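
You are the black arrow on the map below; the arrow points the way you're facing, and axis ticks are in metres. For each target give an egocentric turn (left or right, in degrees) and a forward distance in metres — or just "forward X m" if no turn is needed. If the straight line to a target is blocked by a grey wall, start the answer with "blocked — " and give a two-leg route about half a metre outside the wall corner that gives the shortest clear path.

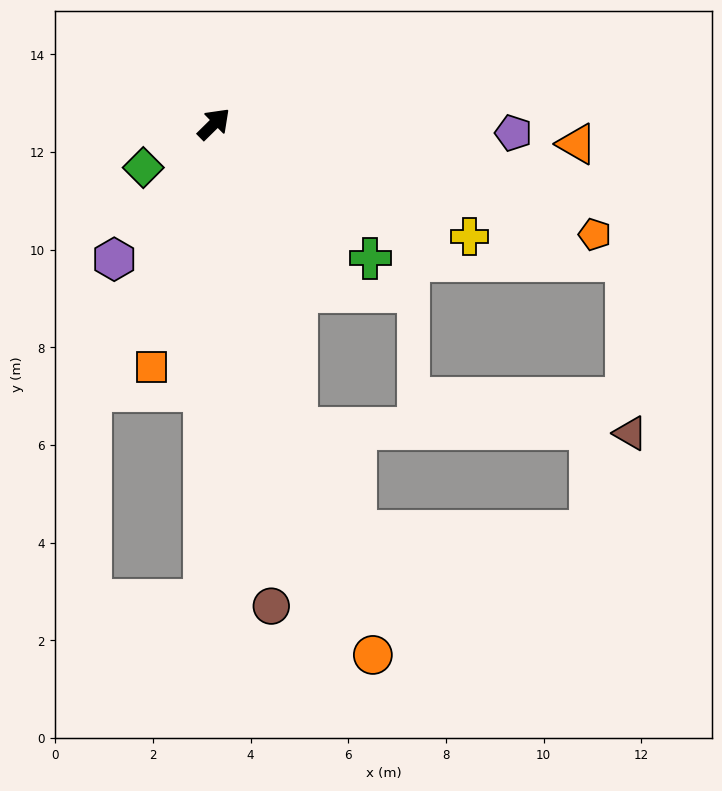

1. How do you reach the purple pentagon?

turn right 46°, forward 6.1 m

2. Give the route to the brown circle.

turn right 128°, forward 9.9 m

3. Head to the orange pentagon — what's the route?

turn right 61°, forward 8.1 m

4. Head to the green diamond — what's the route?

turn left 167°, forward 1.7 m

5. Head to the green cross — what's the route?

turn right 85°, forward 4.2 m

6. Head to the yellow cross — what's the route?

turn right 68°, forward 5.7 m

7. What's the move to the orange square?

turn right 149°, forward 5.1 m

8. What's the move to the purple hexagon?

turn right 171°, forward 3.4 m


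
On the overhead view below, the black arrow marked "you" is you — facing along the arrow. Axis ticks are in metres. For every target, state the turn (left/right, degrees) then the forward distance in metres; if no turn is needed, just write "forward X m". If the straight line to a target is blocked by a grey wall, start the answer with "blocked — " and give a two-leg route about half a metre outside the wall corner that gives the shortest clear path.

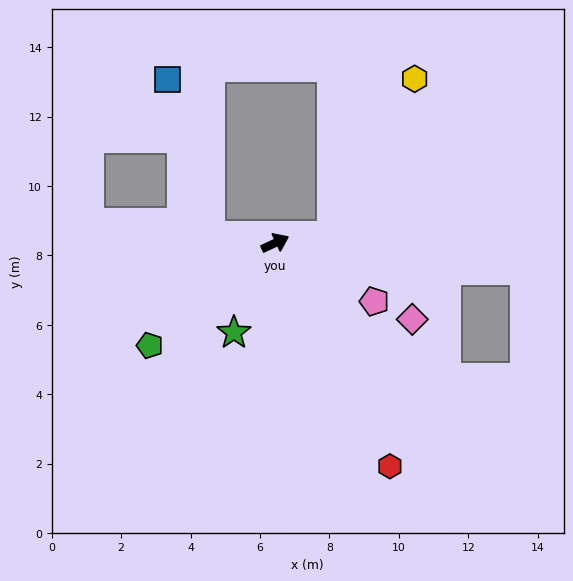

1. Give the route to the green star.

turn right 140°, forward 2.8 m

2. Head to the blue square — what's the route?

blocked — turn left 148°, forward 1.9 m, then turn right 68°, forward 4.7 m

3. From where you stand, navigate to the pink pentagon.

turn right 56°, forward 3.3 m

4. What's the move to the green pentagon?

turn right 166°, forward 4.7 m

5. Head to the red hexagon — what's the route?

turn right 88°, forward 7.2 m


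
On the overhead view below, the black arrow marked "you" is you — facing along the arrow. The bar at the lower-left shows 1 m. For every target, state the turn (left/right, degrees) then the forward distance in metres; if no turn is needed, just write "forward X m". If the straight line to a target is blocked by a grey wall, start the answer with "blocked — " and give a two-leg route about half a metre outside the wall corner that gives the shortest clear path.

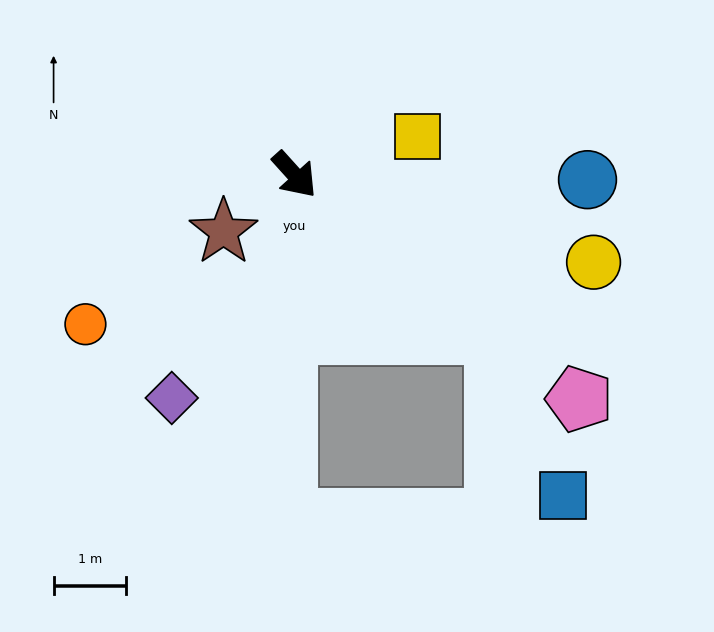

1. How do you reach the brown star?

turn right 93°, forward 1.3 m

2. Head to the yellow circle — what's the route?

turn left 32°, forward 4.3 m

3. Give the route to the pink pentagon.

turn left 10°, forward 5.0 m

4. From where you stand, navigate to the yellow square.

turn left 65°, forward 1.8 m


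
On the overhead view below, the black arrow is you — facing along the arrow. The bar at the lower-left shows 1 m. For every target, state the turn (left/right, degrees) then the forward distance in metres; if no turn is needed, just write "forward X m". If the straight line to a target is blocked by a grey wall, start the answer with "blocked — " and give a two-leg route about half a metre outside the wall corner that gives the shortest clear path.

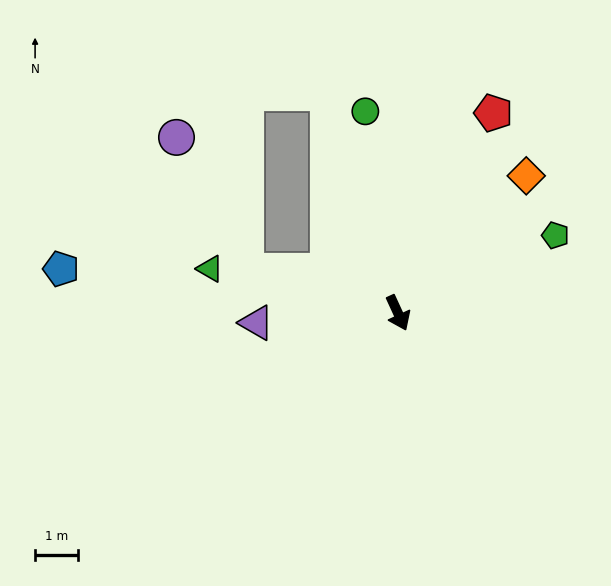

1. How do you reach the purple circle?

blocked — turn right 130°, forward 3.7 m, then turn right 47°, forward 3.5 m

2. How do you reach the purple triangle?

turn right 111°, forward 3.3 m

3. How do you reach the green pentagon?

turn left 92°, forward 4.1 m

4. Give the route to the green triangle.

turn right 128°, forward 4.5 m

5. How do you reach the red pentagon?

turn left 130°, forward 5.2 m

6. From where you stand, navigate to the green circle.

turn left 164°, forward 4.8 m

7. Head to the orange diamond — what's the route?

turn left 112°, forward 4.4 m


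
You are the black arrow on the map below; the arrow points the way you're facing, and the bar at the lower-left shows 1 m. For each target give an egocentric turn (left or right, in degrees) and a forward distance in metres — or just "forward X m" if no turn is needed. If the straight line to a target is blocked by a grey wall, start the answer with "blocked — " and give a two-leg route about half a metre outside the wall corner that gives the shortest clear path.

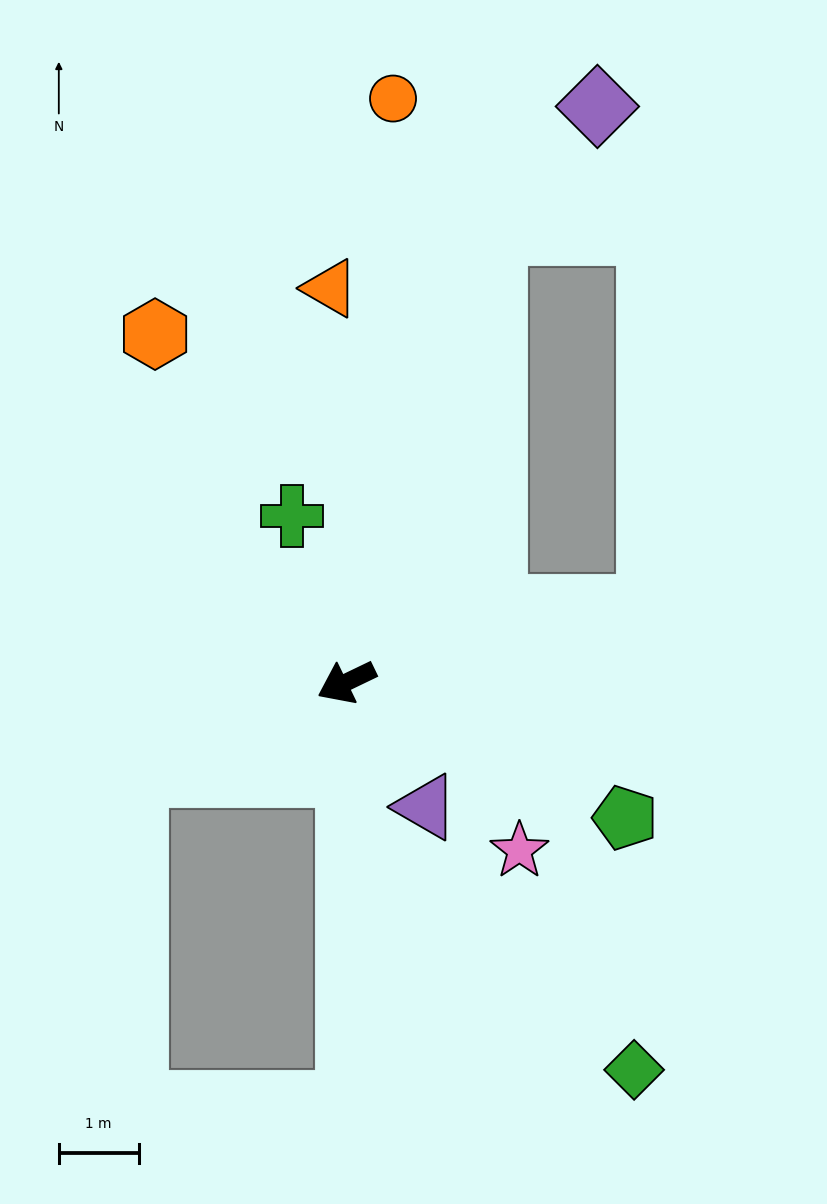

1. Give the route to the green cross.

turn right 98°, forward 2.2 m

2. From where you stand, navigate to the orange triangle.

turn right 113°, forward 4.9 m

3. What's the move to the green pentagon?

turn left 128°, forward 3.9 m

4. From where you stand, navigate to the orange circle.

turn right 120°, forward 7.3 m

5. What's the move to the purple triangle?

turn left 97°, forward 1.9 m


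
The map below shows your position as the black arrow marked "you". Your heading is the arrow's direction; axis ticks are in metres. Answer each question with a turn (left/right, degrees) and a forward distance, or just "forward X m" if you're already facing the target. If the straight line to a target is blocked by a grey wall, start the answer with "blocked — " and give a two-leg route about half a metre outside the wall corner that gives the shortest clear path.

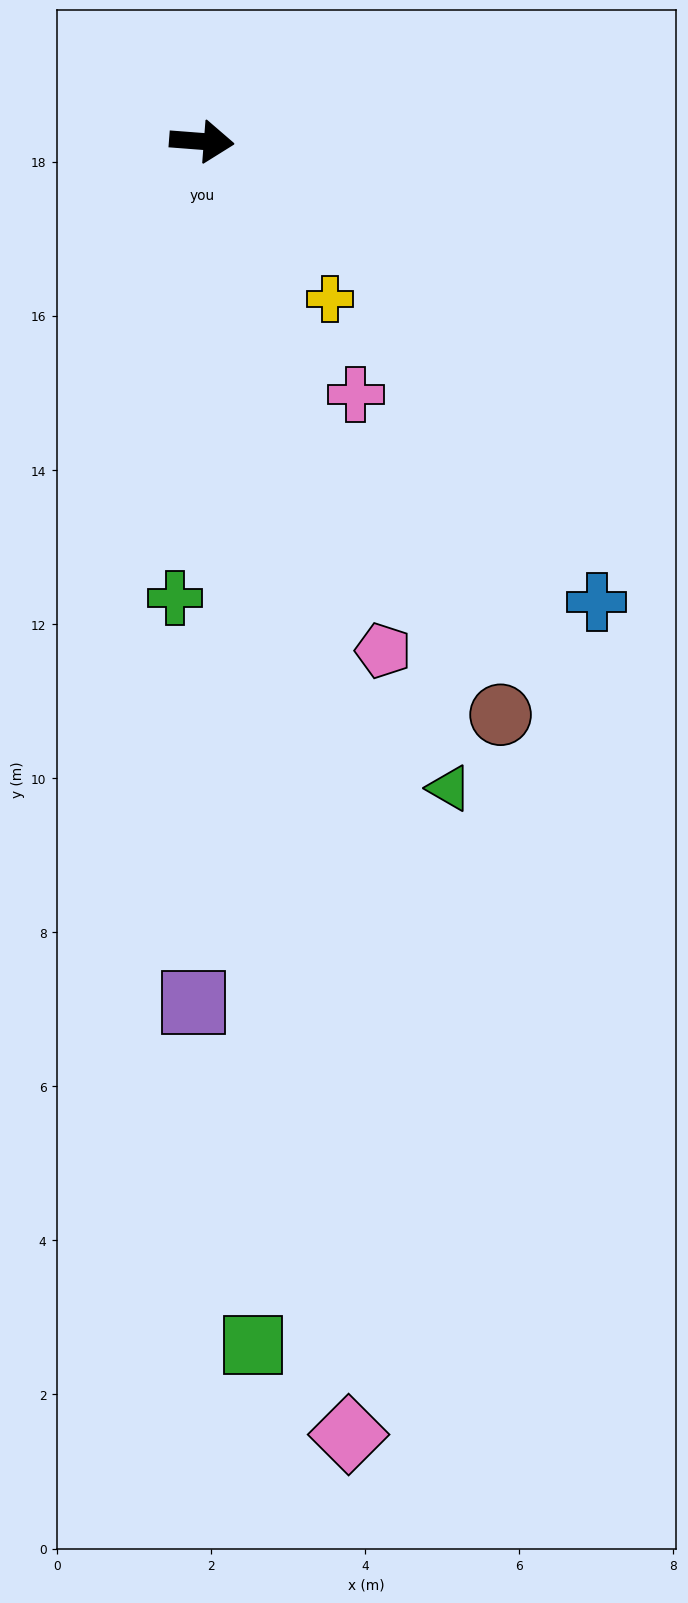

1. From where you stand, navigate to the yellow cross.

turn right 47°, forward 2.6 m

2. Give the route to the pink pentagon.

turn right 66°, forward 7.0 m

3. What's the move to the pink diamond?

turn right 79°, forward 16.9 m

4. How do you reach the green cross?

turn right 89°, forward 5.9 m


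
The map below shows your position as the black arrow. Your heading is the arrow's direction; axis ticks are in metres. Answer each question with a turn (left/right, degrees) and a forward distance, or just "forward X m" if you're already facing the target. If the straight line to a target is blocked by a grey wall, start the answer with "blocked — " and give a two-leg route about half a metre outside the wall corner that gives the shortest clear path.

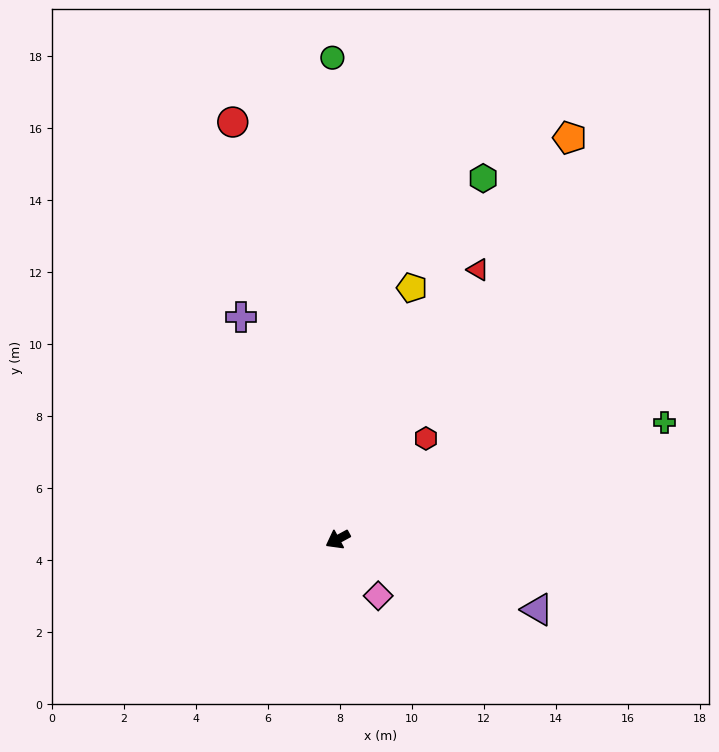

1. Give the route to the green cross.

turn left 171°, forward 9.6 m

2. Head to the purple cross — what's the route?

turn right 95°, forward 6.7 m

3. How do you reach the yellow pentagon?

turn right 135°, forward 7.3 m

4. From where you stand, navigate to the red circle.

turn right 104°, forward 12.0 m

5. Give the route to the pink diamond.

turn left 97°, forward 1.9 m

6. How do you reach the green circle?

turn right 118°, forward 13.4 m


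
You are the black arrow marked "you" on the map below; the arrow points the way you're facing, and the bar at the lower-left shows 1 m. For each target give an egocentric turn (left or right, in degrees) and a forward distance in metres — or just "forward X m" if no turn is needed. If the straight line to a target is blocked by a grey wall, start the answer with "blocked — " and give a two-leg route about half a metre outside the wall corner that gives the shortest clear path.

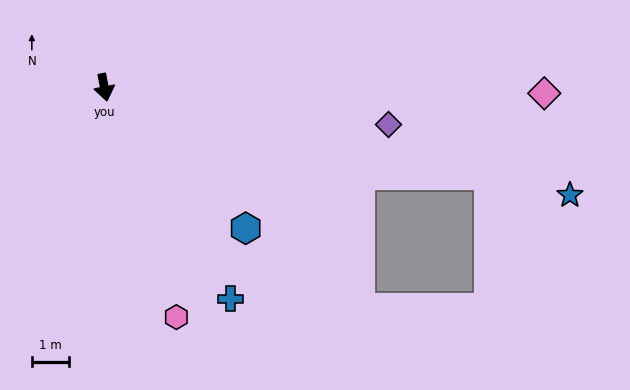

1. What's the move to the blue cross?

turn left 20°, forward 6.6 m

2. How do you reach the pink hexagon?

turn left 6°, forward 6.4 m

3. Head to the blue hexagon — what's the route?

turn left 34°, forward 5.3 m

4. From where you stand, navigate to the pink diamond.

turn left 78°, forward 11.8 m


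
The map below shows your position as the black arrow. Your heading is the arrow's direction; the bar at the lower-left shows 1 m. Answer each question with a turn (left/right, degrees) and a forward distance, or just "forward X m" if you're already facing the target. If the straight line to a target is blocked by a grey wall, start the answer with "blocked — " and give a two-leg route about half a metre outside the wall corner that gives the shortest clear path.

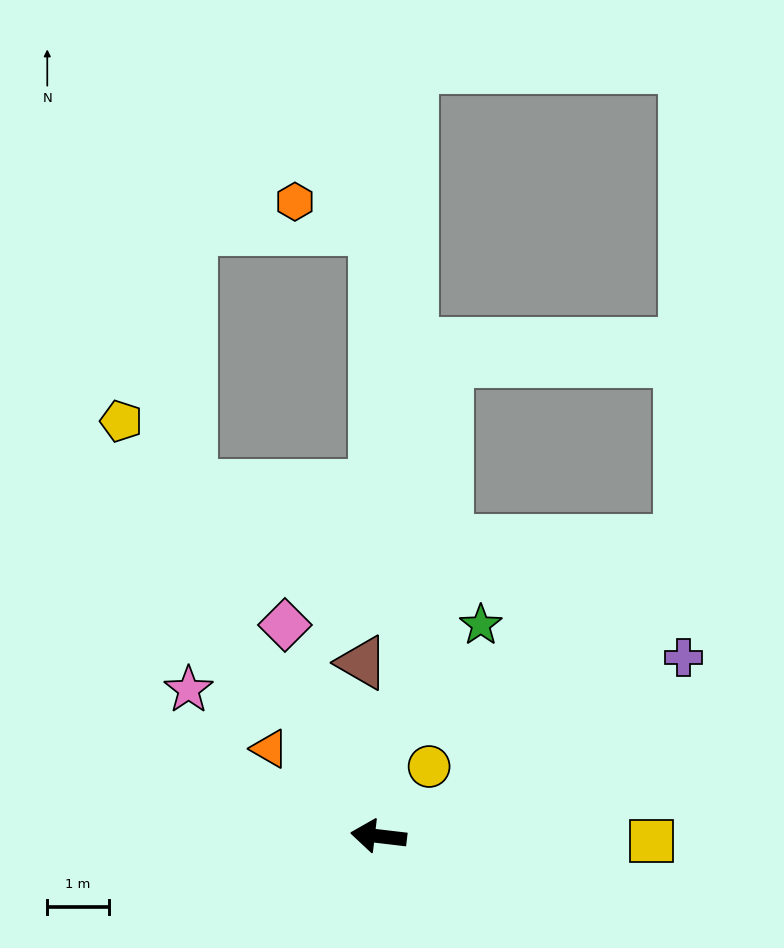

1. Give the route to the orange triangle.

turn right 32°, forward 2.3 m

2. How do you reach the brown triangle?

turn right 78°, forward 2.8 m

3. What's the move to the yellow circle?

turn right 119°, forward 1.4 m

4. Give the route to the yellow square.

turn right 174°, forward 4.5 m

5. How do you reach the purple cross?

turn right 143°, forward 5.8 m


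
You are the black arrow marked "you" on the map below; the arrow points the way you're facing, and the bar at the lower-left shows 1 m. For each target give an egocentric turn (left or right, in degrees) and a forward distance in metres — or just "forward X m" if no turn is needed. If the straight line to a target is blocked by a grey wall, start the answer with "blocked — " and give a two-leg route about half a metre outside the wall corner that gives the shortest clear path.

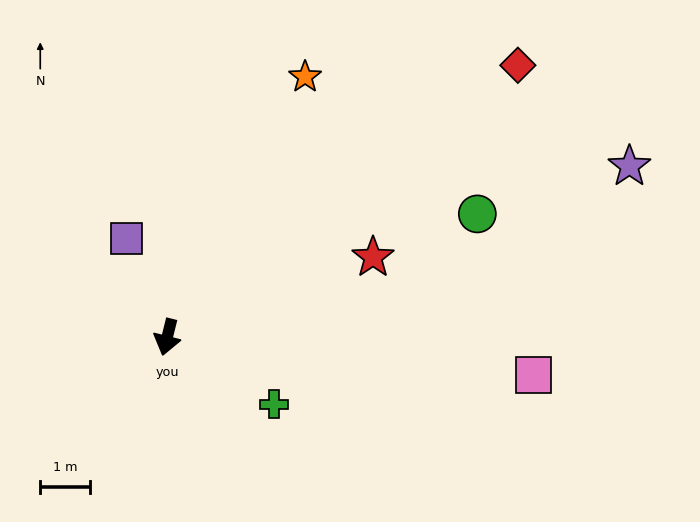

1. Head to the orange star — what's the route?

turn left 166°, forward 5.9 m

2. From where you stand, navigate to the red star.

turn left 125°, forward 4.4 m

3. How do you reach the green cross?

turn left 72°, forward 2.5 m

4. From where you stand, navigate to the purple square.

turn right 144°, forward 2.1 m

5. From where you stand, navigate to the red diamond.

turn left 142°, forward 8.9 m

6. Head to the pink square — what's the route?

turn left 98°, forward 7.4 m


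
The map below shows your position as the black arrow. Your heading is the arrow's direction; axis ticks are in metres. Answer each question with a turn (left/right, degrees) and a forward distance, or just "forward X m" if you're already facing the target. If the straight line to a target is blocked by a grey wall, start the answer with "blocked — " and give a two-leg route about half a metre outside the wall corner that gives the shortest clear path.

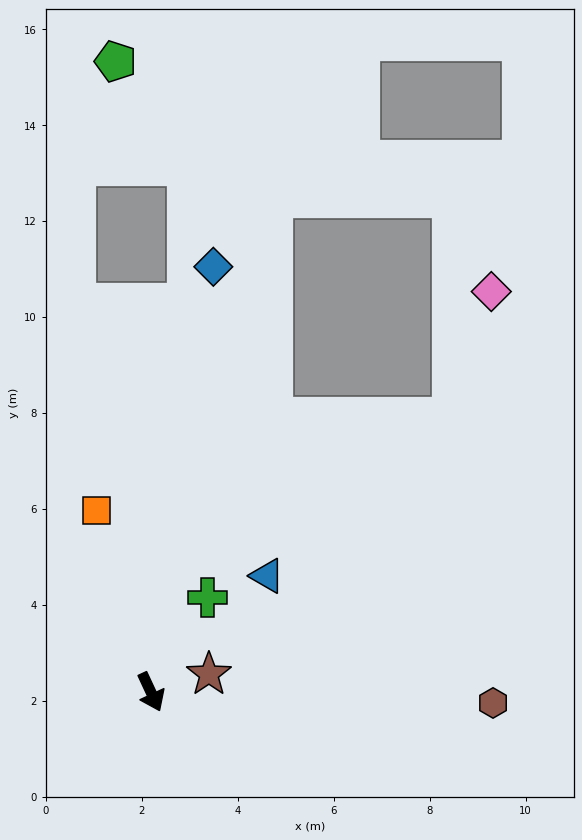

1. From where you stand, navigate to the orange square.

turn left 172°, forward 4.0 m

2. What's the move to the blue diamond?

turn left 147°, forward 9.0 m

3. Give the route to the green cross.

turn left 124°, forward 2.3 m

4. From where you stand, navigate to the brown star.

turn left 82°, forward 1.3 m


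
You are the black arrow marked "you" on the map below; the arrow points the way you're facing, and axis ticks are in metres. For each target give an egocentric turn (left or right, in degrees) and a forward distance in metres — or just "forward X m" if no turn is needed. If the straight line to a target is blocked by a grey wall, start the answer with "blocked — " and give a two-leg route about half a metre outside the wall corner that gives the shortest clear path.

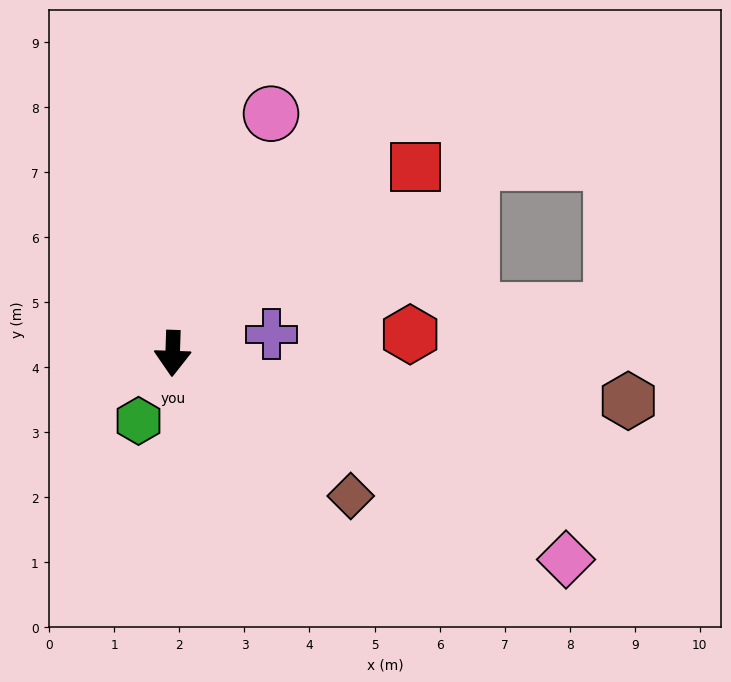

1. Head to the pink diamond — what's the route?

turn left 64°, forward 6.8 m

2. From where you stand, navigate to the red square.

turn left 129°, forward 4.7 m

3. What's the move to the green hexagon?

turn right 25°, forward 1.2 m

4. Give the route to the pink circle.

turn left 160°, forward 4.0 m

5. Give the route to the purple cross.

turn left 103°, forward 1.5 m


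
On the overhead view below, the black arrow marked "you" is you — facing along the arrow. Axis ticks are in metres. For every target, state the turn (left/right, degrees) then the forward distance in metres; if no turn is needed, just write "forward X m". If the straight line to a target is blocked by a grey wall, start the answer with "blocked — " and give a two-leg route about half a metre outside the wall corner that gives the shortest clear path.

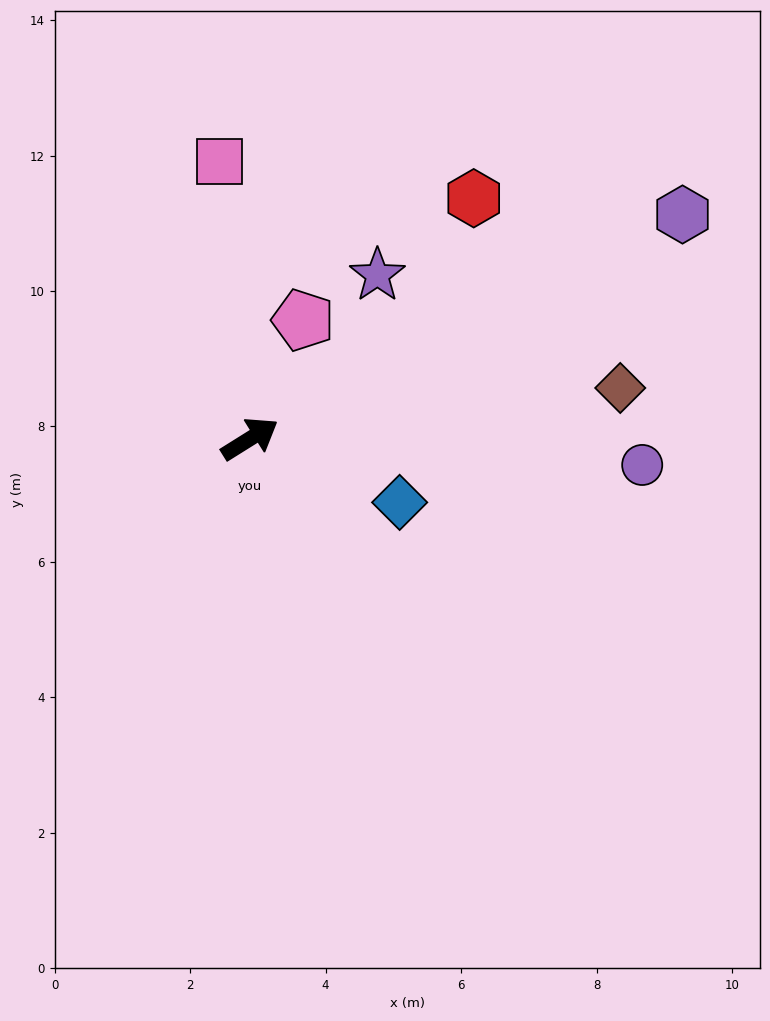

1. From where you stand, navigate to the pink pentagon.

turn left 34°, forward 1.9 m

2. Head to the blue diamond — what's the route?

turn right 55°, forward 2.4 m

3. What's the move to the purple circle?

turn right 36°, forward 5.8 m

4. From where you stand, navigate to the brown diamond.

turn right 24°, forward 5.5 m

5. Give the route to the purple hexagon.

turn right 5°, forward 7.2 m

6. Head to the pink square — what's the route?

turn left 64°, forward 4.1 m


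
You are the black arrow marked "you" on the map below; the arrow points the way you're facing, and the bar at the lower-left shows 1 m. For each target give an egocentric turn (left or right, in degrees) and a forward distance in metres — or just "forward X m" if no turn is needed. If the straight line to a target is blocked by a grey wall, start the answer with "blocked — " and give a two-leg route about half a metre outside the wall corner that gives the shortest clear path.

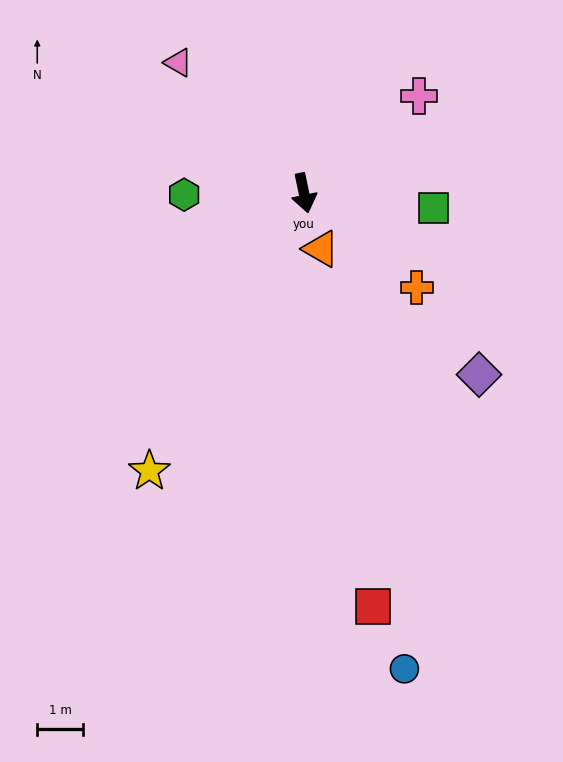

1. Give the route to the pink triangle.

turn right 148°, forward 3.9 m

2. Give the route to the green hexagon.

turn right 101°, forward 2.6 m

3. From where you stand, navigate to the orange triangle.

turn left 5°, forward 1.3 m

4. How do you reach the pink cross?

turn left 118°, forward 3.3 m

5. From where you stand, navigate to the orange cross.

turn left 38°, forward 3.2 m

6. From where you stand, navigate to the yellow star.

turn right 41°, forward 6.9 m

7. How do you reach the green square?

turn left 72°, forward 2.8 m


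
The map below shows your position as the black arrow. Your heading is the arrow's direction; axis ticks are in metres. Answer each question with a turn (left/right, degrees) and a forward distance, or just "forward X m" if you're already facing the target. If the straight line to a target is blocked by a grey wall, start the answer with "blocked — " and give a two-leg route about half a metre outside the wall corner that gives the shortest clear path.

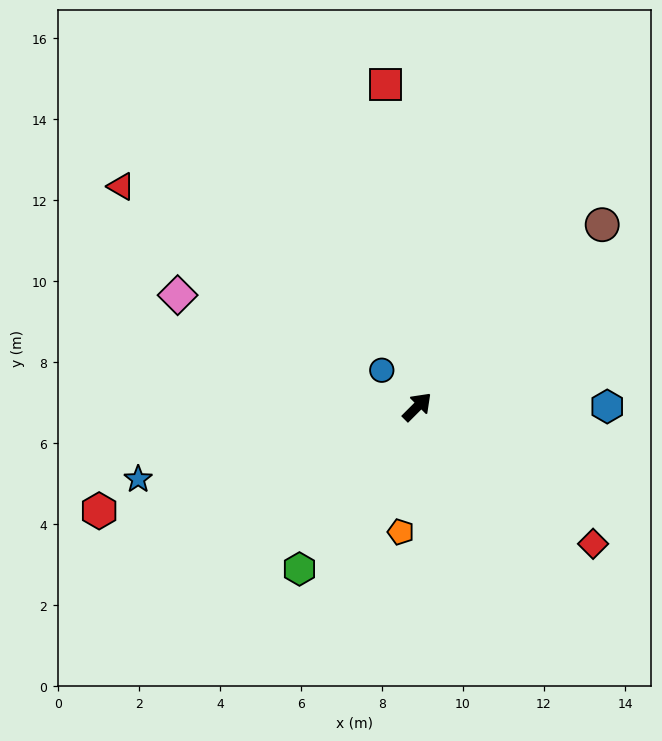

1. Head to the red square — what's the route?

turn left 51°, forward 8.0 m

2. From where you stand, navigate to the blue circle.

turn left 89°, forward 1.3 m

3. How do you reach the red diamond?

turn right 83°, forward 5.5 m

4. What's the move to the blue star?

turn left 150°, forward 7.1 m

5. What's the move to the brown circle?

forward 6.4 m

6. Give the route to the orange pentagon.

turn right 142°, forward 3.1 m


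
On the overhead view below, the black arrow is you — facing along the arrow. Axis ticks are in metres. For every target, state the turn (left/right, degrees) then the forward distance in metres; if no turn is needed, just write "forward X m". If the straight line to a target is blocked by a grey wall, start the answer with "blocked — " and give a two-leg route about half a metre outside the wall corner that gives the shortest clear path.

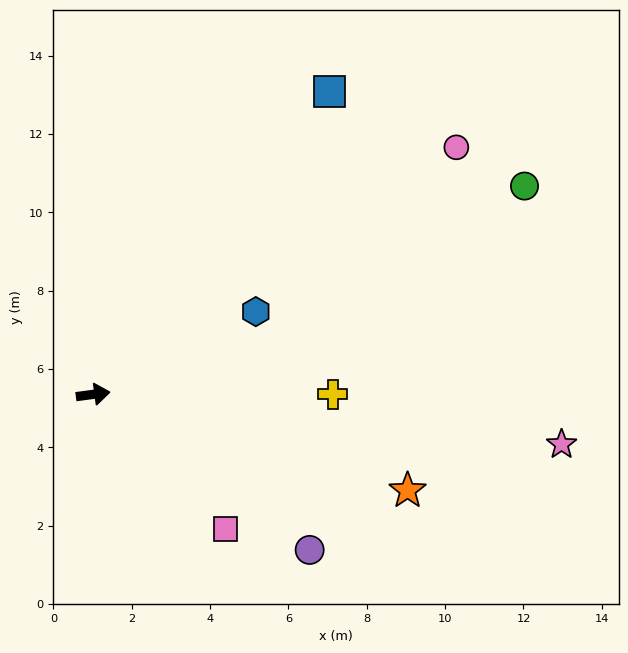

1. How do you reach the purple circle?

turn right 43°, forward 6.8 m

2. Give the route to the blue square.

turn left 44°, forward 9.8 m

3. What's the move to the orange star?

turn right 25°, forward 8.4 m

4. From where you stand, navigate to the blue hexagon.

turn left 19°, forward 4.7 m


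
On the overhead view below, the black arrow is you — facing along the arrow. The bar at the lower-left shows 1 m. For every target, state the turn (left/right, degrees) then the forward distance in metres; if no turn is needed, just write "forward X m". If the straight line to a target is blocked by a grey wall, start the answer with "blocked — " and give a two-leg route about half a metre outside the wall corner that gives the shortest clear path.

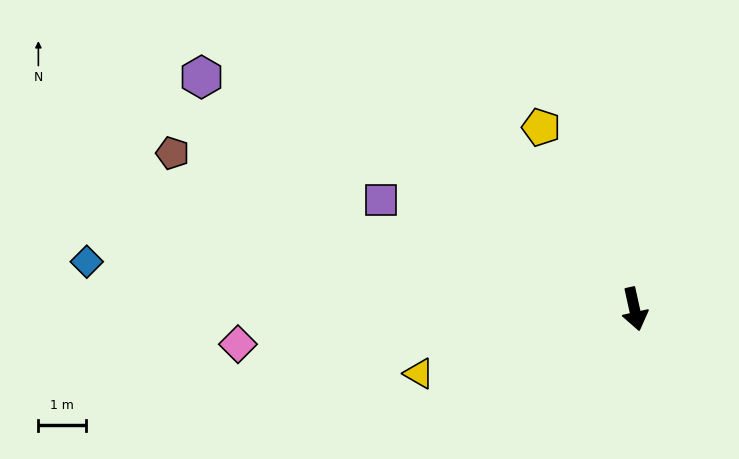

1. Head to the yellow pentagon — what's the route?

turn right 165°, forward 4.3 m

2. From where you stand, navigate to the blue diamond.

turn right 107°, forward 11.6 m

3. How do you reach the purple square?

turn right 126°, forward 5.8 m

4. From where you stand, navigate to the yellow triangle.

turn right 86°, forward 4.7 m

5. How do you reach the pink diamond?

turn right 97°, forward 8.4 m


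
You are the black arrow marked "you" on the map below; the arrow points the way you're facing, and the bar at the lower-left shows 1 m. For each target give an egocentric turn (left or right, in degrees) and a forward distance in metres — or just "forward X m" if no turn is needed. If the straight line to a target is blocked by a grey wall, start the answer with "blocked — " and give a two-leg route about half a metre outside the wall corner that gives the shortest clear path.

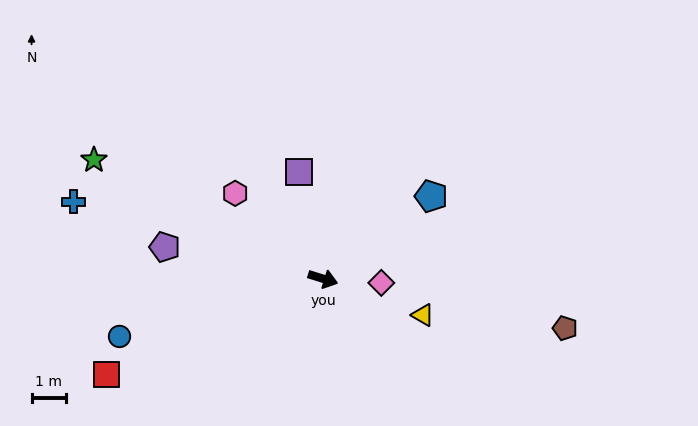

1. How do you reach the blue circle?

turn right 147°, forward 6.2 m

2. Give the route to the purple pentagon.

turn right 174°, forward 4.8 m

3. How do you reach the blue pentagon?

turn left 55°, forward 4.0 m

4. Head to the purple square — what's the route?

turn left 120°, forward 3.2 m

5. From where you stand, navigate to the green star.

turn left 170°, forward 7.6 m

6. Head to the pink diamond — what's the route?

turn left 13°, forward 1.7 m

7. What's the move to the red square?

turn right 139°, forward 7.0 m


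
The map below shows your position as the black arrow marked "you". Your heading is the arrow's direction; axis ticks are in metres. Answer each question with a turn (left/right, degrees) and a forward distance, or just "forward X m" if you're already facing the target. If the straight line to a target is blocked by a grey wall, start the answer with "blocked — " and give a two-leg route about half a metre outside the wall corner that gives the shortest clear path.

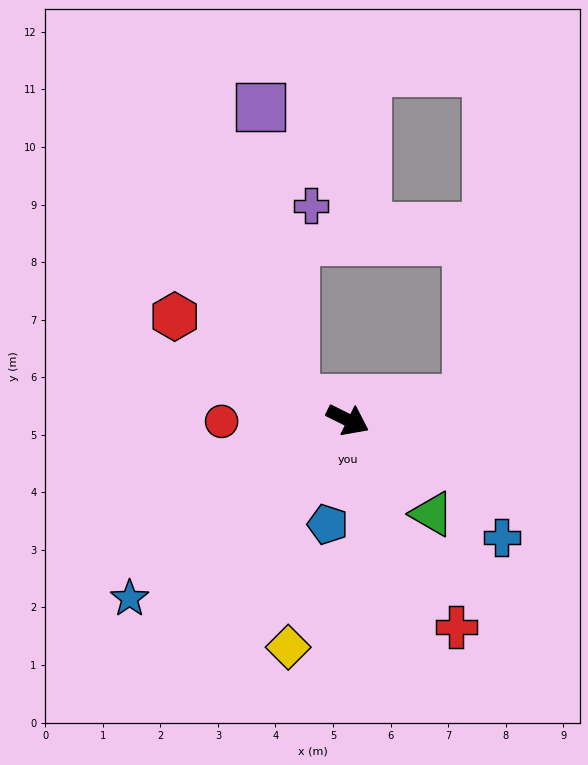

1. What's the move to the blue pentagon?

turn right 74°, forward 1.8 m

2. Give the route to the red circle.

turn right 153°, forward 2.2 m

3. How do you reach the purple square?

blocked — turn right 175°, forward 1.0 m, then turn right 62°, forward 5.1 m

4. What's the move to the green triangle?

turn right 22°, forward 2.2 m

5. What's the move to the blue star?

turn right 114°, forward 4.9 m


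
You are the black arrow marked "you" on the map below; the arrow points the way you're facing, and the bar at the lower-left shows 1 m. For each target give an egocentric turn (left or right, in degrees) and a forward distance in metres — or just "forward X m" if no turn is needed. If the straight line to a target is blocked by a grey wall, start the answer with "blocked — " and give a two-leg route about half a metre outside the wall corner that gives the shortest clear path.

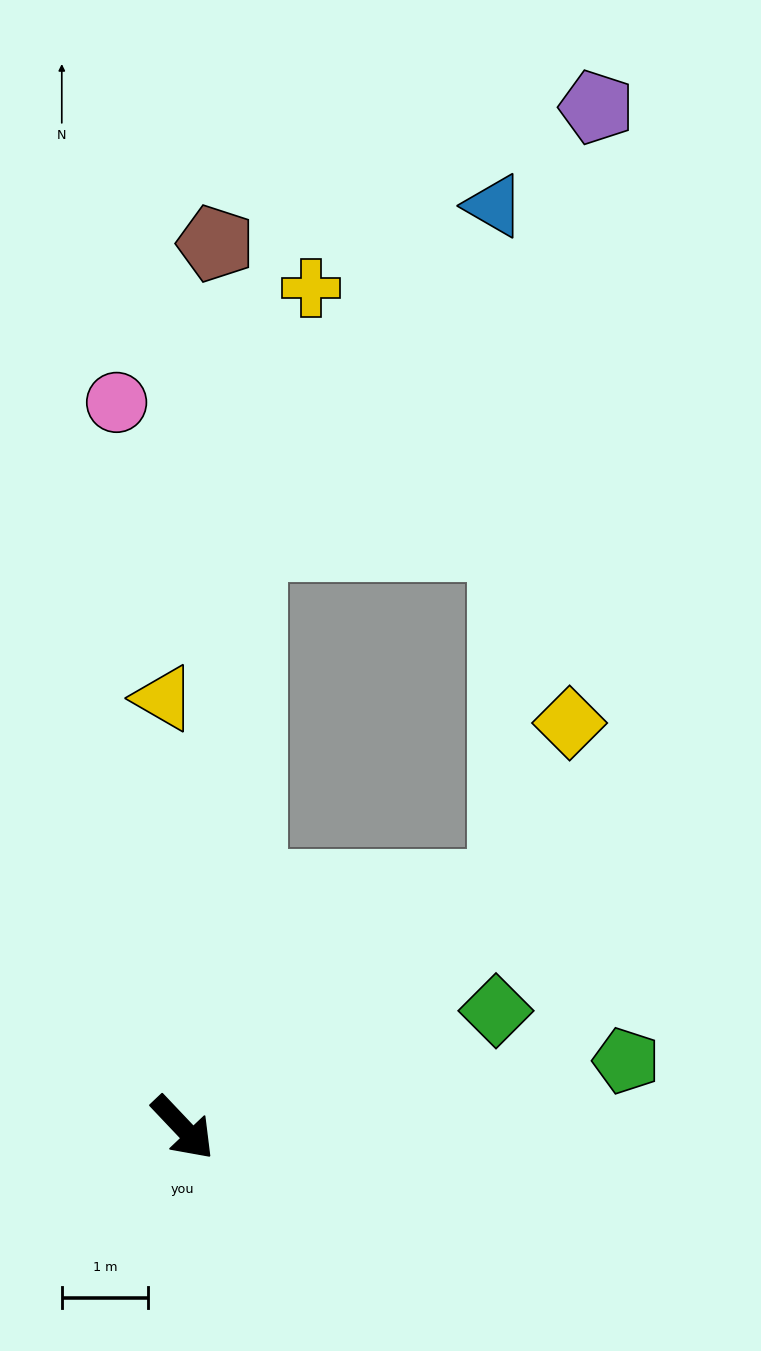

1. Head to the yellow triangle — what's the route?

turn left 139°, forward 5.0 m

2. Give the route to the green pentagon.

turn left 55°, forward 5.2 m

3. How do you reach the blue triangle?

blocked — turn left 130°, forward 6.8 m, then turn right 29°, forward 4.8 m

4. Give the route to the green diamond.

turn left 67°, forward 3.9 m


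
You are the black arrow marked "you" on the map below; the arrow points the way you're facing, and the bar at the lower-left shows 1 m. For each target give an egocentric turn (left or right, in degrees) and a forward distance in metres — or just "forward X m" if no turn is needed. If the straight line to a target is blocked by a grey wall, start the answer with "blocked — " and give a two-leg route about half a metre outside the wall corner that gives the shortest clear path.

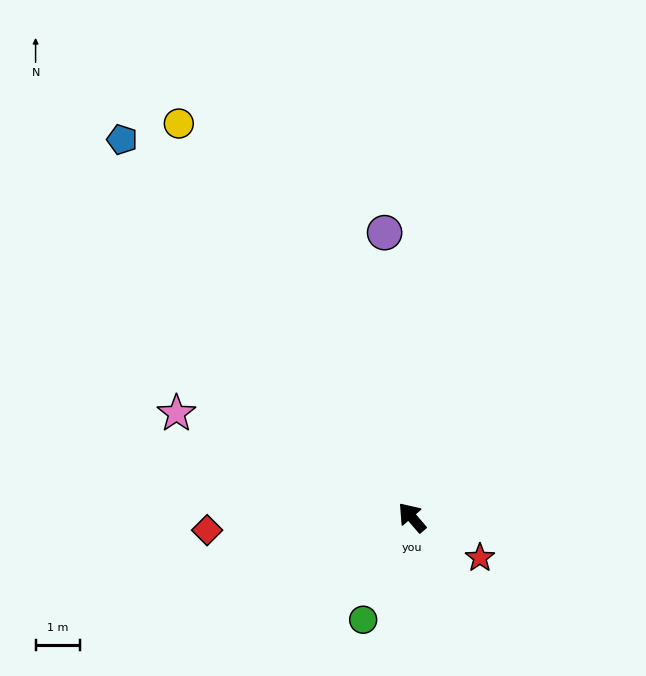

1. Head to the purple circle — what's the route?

turn right 35°, forward 6.4 m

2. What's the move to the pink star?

turn left 25°, forward 5.8 m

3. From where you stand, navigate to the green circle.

turn left 114°, forward 2.6 m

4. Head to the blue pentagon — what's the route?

turn right 3°, forward 10.7 m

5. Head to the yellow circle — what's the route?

turn right 10°, forward 10.3 m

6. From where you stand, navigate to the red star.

turn right 161°, forward 1.8 m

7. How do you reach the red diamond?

turn left 53°, forward 4.6 m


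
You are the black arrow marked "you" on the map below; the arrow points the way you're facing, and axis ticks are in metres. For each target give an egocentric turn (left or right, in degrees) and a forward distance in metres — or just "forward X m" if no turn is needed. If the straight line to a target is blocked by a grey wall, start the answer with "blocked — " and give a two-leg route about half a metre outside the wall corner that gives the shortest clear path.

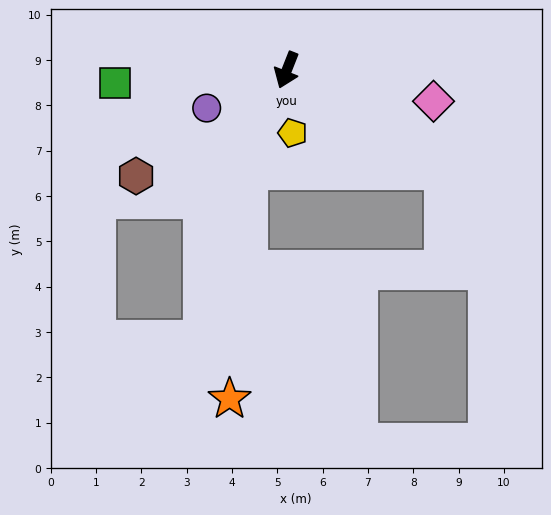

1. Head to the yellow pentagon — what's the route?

turn left 27°, forward 1.4 m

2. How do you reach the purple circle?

turn right 43°, forward 2.0 m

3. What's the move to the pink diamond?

turn left 100°, forward 3.3 m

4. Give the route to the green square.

turn right 64°, forward 3.8 m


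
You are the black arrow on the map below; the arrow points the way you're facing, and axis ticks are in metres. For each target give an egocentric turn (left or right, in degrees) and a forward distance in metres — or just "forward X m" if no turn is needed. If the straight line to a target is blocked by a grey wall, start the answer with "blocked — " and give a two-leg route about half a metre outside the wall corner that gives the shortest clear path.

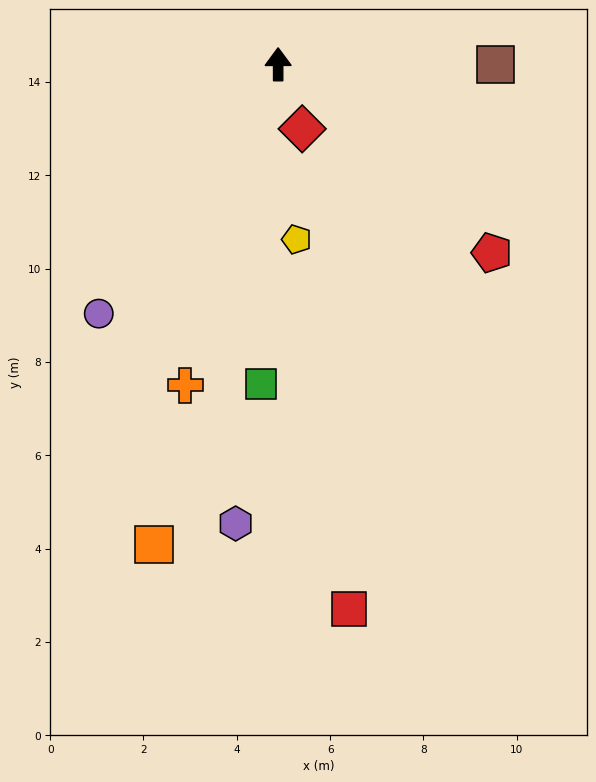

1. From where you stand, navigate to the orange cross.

turn left 164°, forward 7.2 m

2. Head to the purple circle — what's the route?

turn left 144°, forward 6.6 m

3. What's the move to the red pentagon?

turn right 132°, forward 6.1 m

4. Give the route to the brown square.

turn right 90°, forward 4.7 m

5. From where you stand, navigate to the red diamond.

turn right 160°, forward 1.5 m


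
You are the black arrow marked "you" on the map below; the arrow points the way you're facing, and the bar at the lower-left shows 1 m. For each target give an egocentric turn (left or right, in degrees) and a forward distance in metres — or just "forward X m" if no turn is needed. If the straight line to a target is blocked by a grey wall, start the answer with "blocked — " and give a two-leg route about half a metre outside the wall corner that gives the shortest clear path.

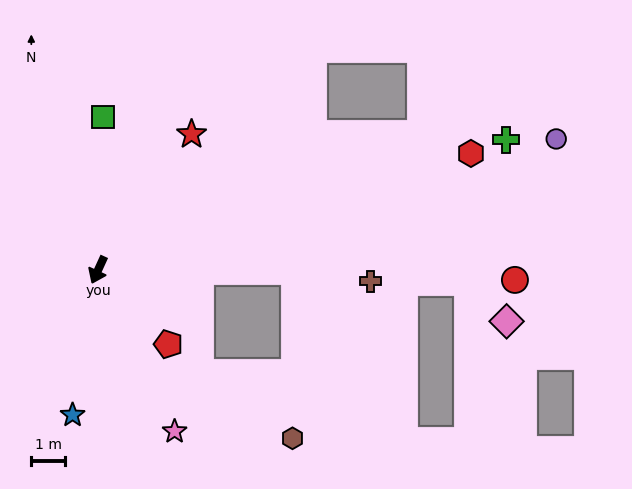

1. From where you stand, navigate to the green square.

turn right 157°, forward 4.6 m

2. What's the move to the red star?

turn left 170°, forward 4.9 m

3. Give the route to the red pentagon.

turn left 68°, forward 3.0 m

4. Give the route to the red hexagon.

turn left 132°, forward 11.6 m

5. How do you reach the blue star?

turn left 15°, forward 4.4 m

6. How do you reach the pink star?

turn left 50°, forward 5.3 m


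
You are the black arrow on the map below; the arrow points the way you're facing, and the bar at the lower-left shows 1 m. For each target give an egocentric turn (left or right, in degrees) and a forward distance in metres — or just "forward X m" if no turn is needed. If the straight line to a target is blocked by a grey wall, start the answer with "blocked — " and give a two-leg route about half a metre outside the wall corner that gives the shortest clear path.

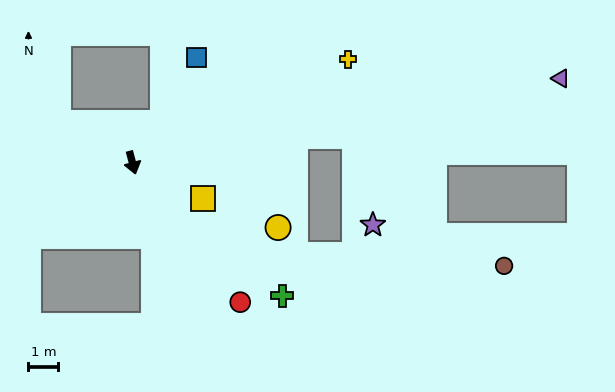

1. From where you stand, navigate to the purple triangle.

turn left 86°, forward 14.7 m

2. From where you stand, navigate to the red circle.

turn left 23°, forward 5.9 m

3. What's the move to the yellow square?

turn left 48°, forward 2.7 m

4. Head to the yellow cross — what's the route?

turn left 101°, forward 8.0 m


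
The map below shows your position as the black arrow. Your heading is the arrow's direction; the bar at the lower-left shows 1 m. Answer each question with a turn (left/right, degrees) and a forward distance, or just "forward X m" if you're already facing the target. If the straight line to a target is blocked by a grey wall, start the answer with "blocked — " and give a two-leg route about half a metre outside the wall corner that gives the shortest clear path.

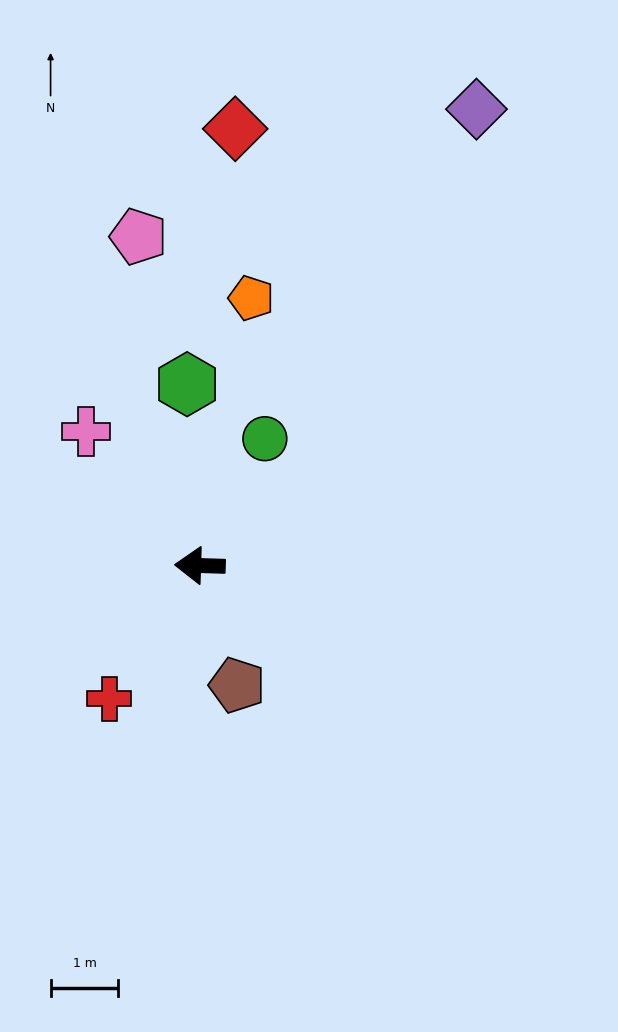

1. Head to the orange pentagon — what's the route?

turn right 99°, forward 4.0 m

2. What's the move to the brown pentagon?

turn left 109°, forward 1.8 m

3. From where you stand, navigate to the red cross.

turn left 58°, forward 2.4 m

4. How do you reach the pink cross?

turn right 48°, forward 2.6 m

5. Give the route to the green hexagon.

turn right 84°, forward 2.7 m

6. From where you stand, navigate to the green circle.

turn right 115°, forward 2.1 m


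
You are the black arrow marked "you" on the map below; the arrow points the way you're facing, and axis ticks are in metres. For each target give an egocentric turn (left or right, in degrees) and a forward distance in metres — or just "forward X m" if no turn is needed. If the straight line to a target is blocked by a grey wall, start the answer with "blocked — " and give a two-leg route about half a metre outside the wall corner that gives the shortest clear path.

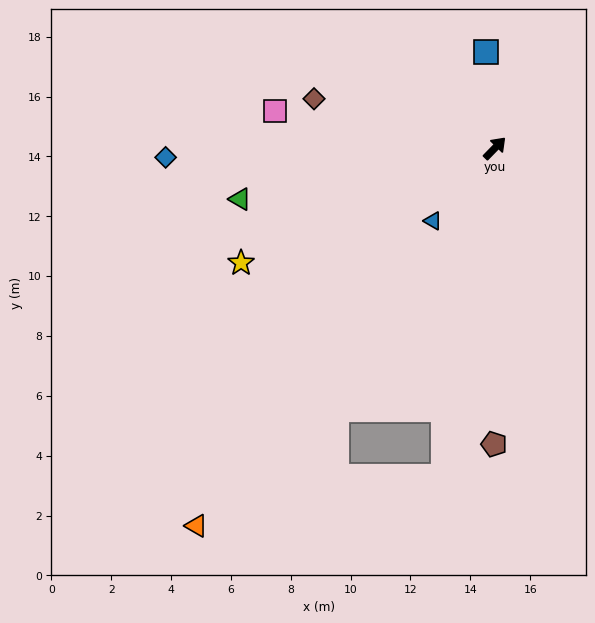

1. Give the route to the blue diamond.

turn left 136°, forward 11.0 m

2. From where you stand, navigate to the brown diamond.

turn left 119°, forward 6.3 m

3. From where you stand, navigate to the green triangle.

turn left 146°, forward 8.7 m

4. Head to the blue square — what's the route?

turn left 50°, forward 3.2 m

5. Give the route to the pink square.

turn left 125°, forward 7.5 m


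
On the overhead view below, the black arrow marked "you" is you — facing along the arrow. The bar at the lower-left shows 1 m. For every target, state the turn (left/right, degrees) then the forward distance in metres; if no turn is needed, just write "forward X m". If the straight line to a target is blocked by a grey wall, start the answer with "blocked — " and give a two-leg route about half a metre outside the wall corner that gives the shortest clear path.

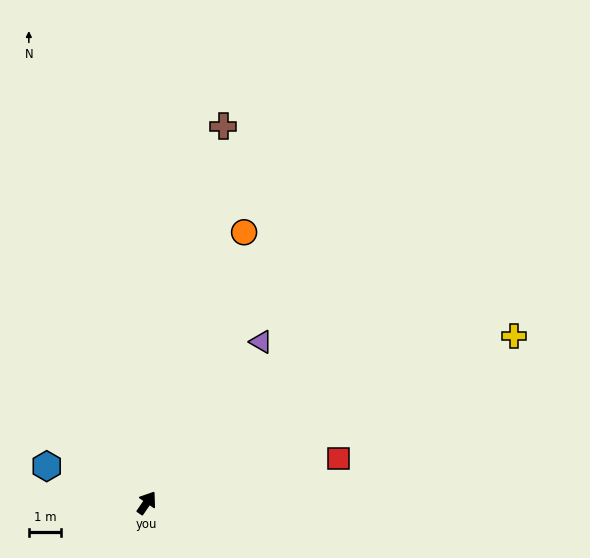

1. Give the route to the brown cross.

turn left 23°, forward 11.8 m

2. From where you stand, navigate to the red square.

turn right 42°, forward 6.0 m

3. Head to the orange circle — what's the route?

turn left 15°, forward 8.8 m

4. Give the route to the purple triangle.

forward 6.1 m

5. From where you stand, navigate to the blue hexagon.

turn left 104°, forward 3.3 m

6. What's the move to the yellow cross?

turn right 31°, forward 12.4 m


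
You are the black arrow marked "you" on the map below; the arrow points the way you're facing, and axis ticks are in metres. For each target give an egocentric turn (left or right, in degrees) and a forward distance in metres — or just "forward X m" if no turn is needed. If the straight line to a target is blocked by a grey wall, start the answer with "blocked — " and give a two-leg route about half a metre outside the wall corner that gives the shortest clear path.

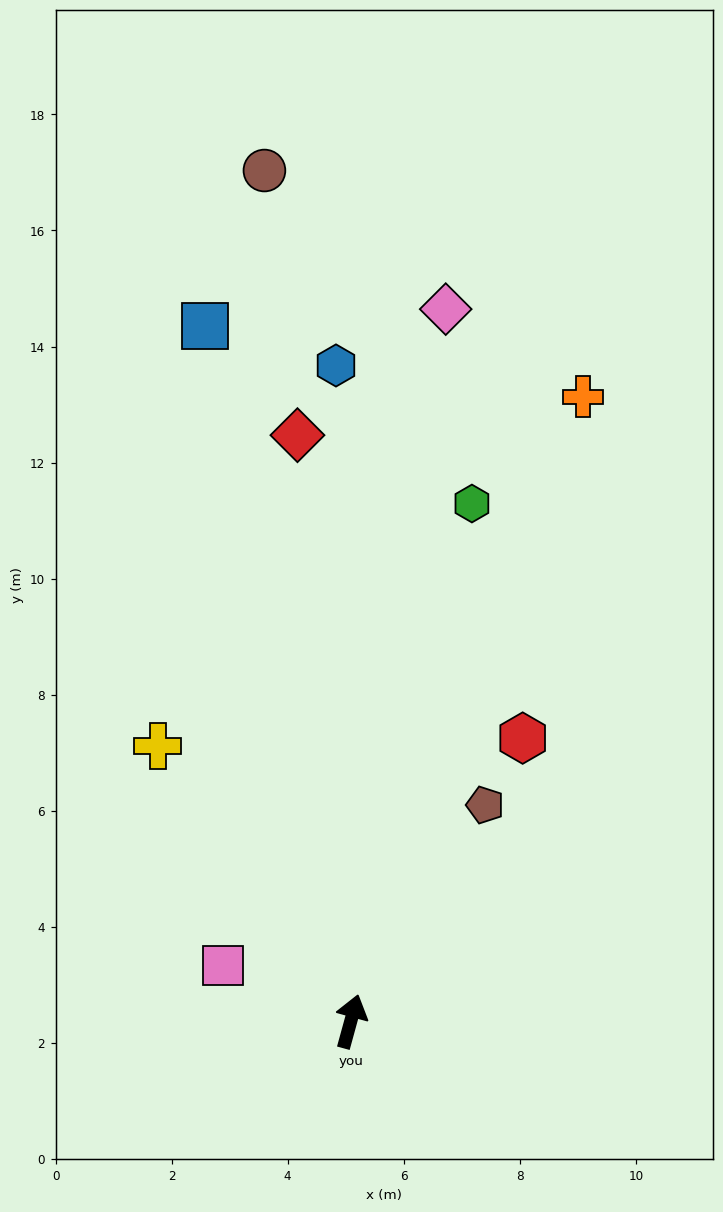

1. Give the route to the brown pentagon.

turn right 16°, forward 4.4 m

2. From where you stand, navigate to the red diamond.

turn left 21°, forward 10.1 m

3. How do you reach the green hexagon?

turn left 2°, forward 9.2 m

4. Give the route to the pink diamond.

turn left 8°, forward 12.4 m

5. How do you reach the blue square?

turn left 27°, forward 12.3 m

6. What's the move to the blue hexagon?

turn left 17°, forward 11.3 m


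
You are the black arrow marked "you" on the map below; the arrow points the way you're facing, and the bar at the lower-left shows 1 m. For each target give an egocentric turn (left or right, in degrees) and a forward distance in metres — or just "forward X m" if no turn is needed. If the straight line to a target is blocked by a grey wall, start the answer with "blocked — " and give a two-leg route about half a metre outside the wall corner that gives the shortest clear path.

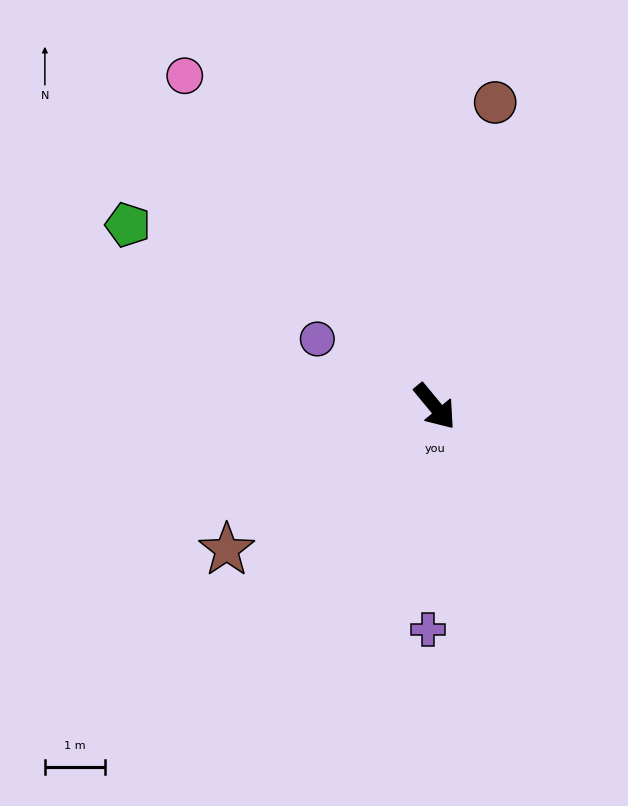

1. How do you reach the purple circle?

turn right 159°, forward 2.3 m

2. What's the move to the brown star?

turn right 95°, forward 4.2 m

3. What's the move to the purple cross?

turn right 41°, forward 3.7 m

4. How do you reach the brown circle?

turn left 129°, forward 5.2 m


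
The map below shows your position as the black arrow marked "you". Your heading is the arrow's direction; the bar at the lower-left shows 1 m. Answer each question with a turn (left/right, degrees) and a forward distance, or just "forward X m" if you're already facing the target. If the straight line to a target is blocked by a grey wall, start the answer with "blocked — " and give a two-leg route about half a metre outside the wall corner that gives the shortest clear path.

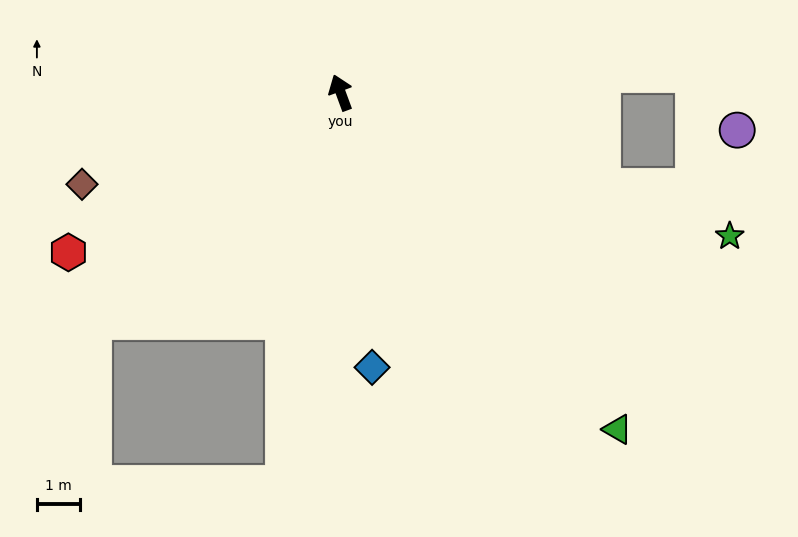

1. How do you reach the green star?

turn right 130°, forward 9.7 m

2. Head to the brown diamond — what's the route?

turn left 89°, forward 6.4 m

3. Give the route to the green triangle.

turn right 161°, forward 10.1 m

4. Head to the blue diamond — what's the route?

turn left 166°, forward 6.4 m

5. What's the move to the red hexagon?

turn left 100°, forward 7.3 m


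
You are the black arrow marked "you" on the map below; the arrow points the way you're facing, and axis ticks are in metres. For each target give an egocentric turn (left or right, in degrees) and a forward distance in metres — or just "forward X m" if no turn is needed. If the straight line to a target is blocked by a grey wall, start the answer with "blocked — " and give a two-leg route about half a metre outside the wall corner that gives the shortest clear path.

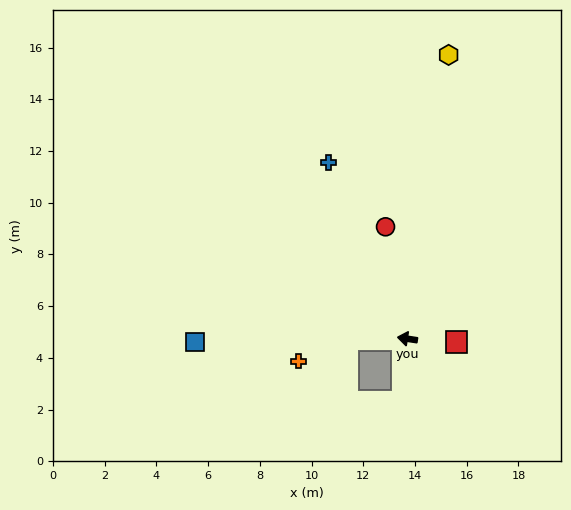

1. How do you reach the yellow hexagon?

turn right 90°, forward 11.1 m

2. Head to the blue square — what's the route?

turn left 10°, forward 8.2 m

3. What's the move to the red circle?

turn right 70°, forward 4.4 m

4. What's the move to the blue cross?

turn right 57°, forward 7.5 m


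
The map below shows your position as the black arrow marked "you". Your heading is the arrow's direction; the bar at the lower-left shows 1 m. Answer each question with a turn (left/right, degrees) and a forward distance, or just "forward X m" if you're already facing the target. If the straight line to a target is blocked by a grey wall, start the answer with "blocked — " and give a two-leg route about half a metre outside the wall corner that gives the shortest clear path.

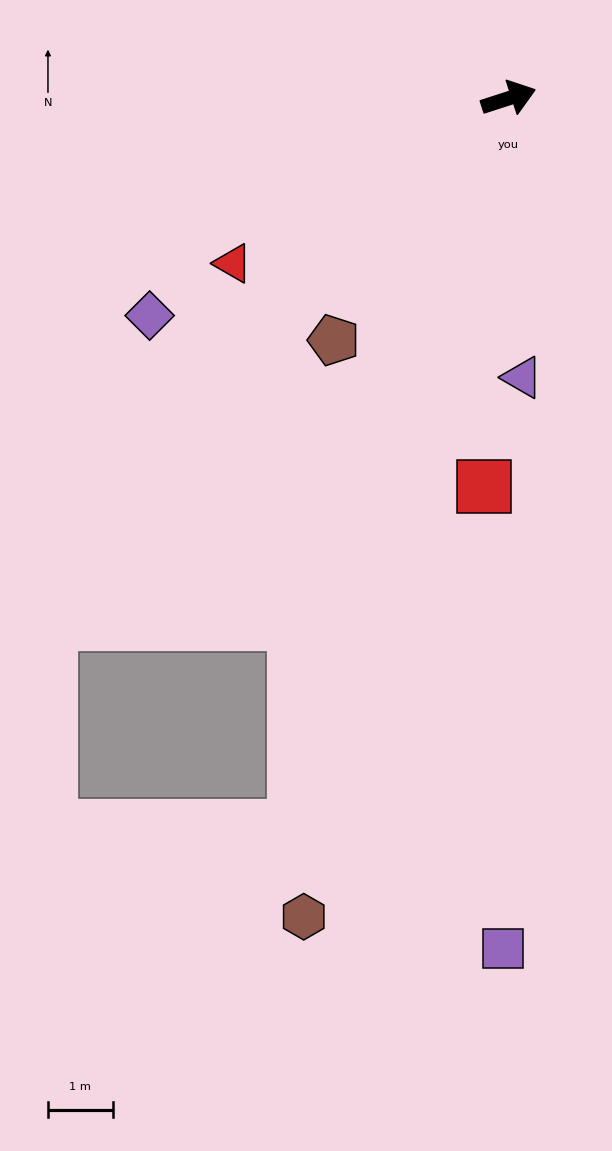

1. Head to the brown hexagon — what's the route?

turn right 122°, forward 13.0 m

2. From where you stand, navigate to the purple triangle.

turn right 105°, forward 4.3 m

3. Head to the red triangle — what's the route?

turn right 167°, forward 5.0 m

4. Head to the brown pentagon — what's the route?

turn right 144°, forward 4.6 m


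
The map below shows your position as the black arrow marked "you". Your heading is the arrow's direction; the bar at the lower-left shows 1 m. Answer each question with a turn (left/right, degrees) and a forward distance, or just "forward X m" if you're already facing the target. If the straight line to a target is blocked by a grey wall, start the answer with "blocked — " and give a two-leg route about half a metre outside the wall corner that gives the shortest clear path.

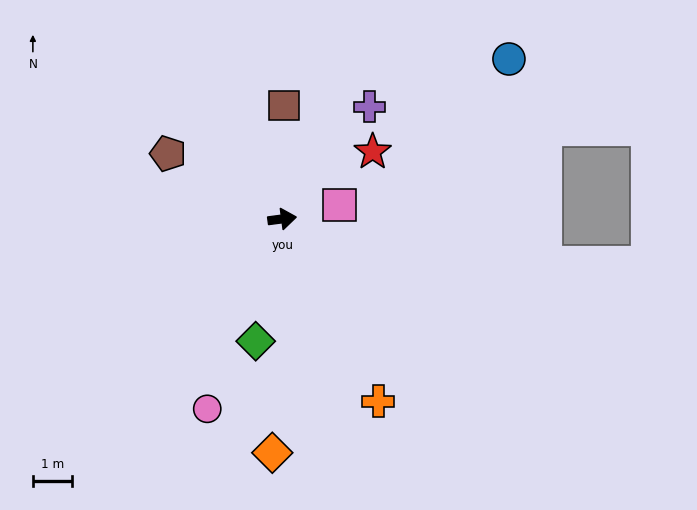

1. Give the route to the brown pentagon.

turn left 143°, forward 3.4 m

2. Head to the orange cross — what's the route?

turn right 70°, forward 5.3 m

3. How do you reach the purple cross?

turn left 45°, forward 3.7 m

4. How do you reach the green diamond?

turn right 110°, forward 3.2 m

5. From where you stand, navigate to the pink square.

turn left 6°, forward 1.5 m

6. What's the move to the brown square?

turn left 82°, forward 2.9 m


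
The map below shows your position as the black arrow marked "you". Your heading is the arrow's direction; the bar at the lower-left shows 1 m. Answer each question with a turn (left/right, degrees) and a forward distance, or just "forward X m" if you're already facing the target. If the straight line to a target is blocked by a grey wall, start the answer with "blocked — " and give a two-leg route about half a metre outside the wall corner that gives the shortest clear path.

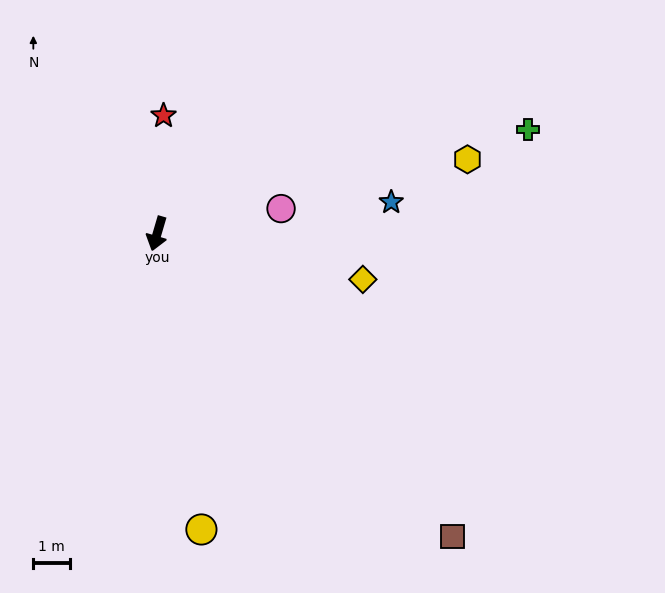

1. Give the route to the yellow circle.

turn left 25°, forward 8.1 m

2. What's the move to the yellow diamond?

turn left 94°, forward 5.7 m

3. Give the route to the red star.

turn right 167°, forward 3.2 m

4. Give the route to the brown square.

turn left 61°, forward 11.4 m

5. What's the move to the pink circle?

turn left 118°, forward 3.4 m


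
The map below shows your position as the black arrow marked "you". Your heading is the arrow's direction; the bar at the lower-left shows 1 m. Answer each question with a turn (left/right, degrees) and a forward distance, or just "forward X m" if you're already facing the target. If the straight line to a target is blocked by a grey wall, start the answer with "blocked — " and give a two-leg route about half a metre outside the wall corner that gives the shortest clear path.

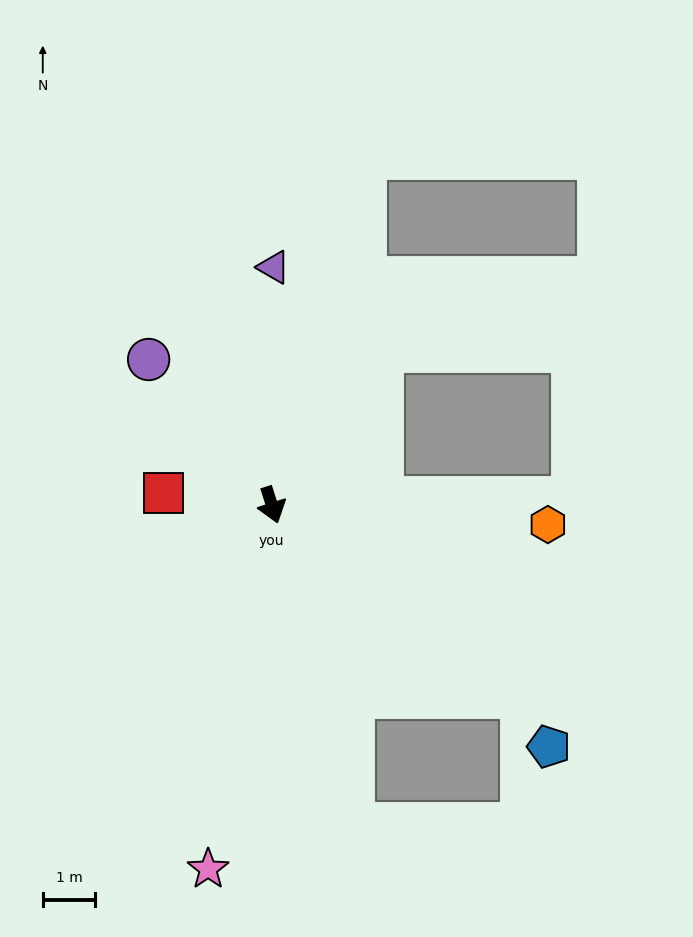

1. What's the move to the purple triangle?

turn left 162°, forward 4.5 m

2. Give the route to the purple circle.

turn right 157°, forward 3.6 m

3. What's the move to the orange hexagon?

turn left 68°, forward 5.3 m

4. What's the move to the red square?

turn right 114°, forward 2.1 m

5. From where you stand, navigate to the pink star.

turn right 28°, forward 7.0 m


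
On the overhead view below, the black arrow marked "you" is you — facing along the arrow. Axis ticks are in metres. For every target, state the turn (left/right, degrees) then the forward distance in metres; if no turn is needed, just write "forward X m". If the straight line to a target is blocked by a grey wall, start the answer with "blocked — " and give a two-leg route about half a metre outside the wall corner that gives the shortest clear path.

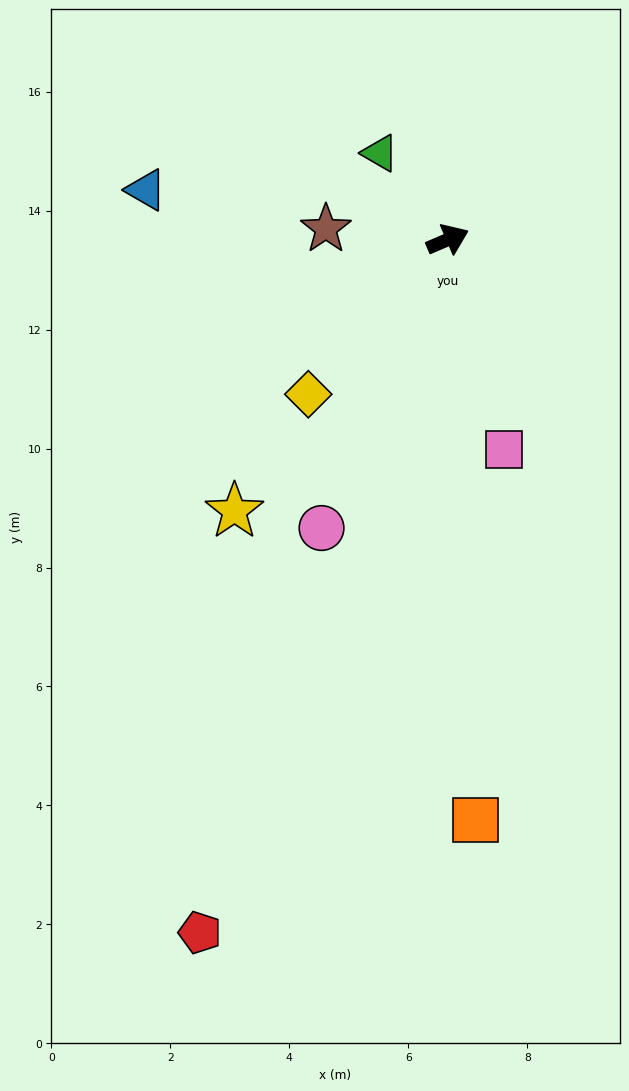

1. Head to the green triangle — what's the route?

turn left 105°, forward 1.8 m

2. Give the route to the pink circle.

turn right 137°, forward 5.3 m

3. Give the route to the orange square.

turn right 110°, forward 9.8 m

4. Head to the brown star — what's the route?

turn left 152°, forward 2.1 m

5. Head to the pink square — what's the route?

turn right 98°, forward 3.7 m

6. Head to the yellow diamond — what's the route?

turn right 155°, forward 3.5 m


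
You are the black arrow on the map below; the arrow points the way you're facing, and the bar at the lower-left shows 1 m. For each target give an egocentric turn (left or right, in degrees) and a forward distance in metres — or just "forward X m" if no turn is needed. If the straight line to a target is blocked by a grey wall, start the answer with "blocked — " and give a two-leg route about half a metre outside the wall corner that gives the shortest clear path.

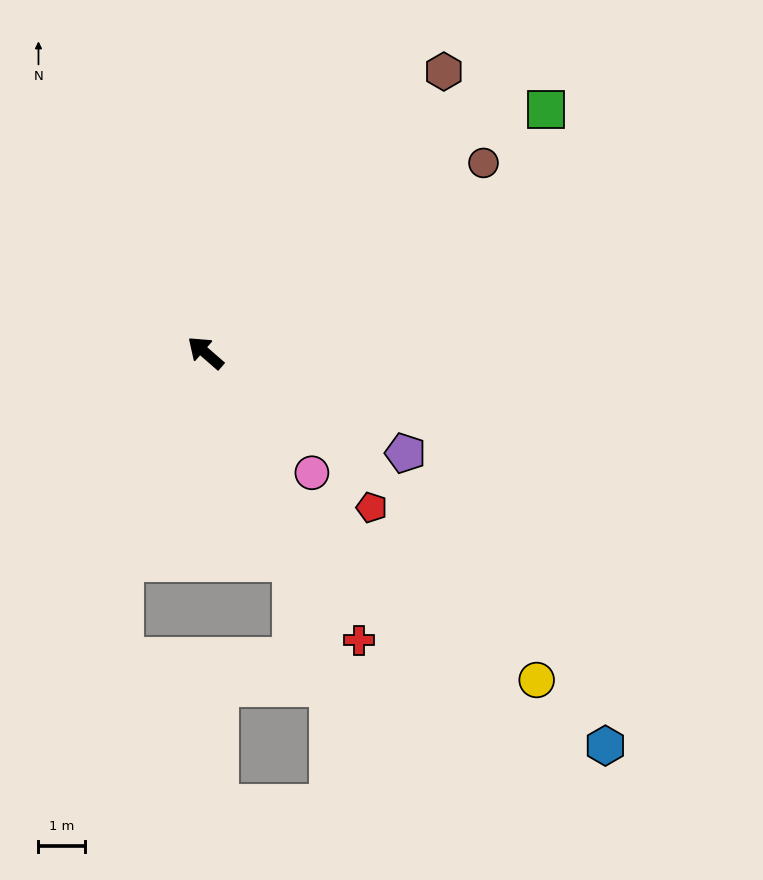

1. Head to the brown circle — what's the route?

turn right 105°, forward 7.2 m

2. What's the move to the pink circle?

turn left 173°, forward 3.4 m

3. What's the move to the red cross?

turn left 159°, forward 7.0 m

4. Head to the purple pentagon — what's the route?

turn right 166°, forward 4.8 m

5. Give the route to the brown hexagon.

turn right 89°, forward 7.9 m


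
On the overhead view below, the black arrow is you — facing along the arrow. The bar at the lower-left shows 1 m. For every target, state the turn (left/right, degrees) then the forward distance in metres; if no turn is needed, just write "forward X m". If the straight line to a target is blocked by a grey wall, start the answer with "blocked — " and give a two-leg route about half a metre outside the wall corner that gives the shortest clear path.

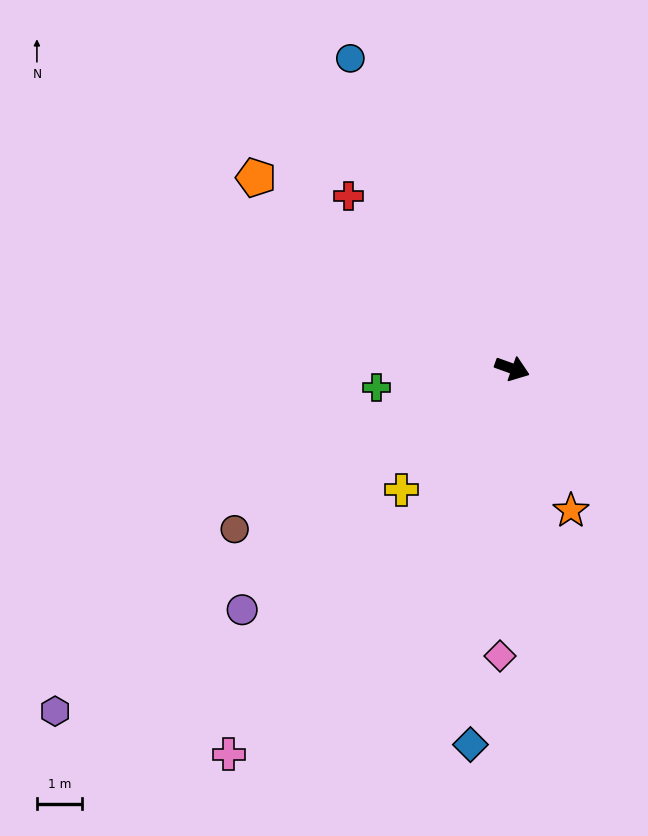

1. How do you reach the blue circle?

turn left 137°, forward 7.7 m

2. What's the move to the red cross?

turn left 153°, forward 5.2 m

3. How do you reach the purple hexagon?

turn right 123°, forward 12.6 m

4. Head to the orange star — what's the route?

turn right 48°, forward 3.4 m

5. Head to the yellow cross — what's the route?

turn right 113°, forward 3.6 m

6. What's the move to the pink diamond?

turn right 73°, forward 6.3 m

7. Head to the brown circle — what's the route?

turn right 130°, forward 7.1 m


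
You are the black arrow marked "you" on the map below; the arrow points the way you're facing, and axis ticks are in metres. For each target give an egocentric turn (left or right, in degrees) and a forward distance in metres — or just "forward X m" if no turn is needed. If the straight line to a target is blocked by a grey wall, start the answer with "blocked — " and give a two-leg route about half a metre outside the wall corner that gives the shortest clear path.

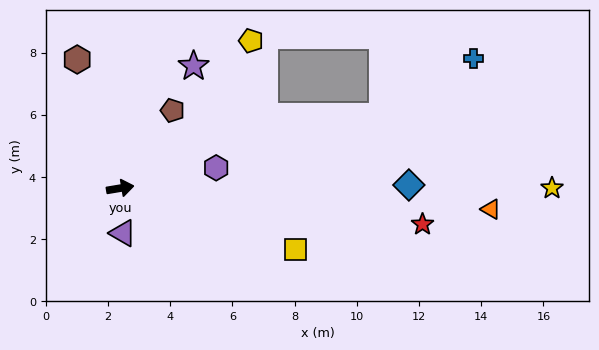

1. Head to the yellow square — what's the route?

turn right 29°, forward 6.0 m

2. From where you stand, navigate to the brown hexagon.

turn left 99°, forward 4.4 m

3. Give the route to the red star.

turn right 16°, forward 9.8 m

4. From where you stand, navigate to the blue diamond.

turn right 9°, forward 9.3 m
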